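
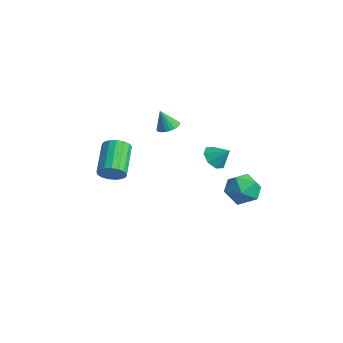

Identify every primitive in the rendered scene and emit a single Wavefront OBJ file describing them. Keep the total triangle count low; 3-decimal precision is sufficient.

v -0.545 3.407 -1.337
v 0.522 3.171 -1.332
v -0.762 2.389 -2.768
v 0.305 2.153 -2.763
v -0.344 1.767 -1.972
v -0.21 2.396 -1.087
v -0.03 3.164 -3.013
v 0.104 3.793 -2.128
v 0.841 3.021 -2.367
v 0.647 2.158 -1.724
v -0.887 3.402 -2.376
v -1.081 2.539 -1.733
v -3.097 0.193 2.033
v -2.548 0.451 2.236
v -3.363 -0.133 3.167
v -2.716 0.656 2.255
v -2.95 0.782 2.236
v -3.21 0.805 2.182
v -3.449 0.722 2.102
v -3.628 0.548 2.01
v -3.716 0.312 1.922
v -3.696 0.056 1.853
v -3.572 -0.177 1.815
v -3.366 -0.345 1.815
v -3.114 -0.421 1.853
v -2.859 -0.391 1.921
v -2.645 -0.26 2.009
v -2.509 -0.05 2.101
v -2.474 0.201 2.181
v -1.746 -4.074 0.673
v -1.424 -4.284 1.328
v -2.711 -3.156 2.323
v -3.034 -2.946 1.667
v -1.238 -3.986 1.231
v -2.526 -2.858 2.226
v -1.169 -3.709 1.006
v -2.457 -2.581 2.001
v -1.232 -3.515 0.705
v -2.52 -2.387 1.7
v -1.413 -3.45 0.396
v -2.7 -2.322 1.391
v -1.67 -3.527 0.151
v -2.958 -2.399 1.145
v -1.945 -3.729 0.025
v -3.232 -2.601 1.02
v -2.174 -4.011 0.048
v -3.462 -2.883 1.042
v -2.305 -4.307 0.213
v -3.593 -3.179 1.208
v -2.308 -4.55 0.484
v -3.596 -3.422 1.479
v -2.183 -4.683 0.798
v -3.47 -3.555 1.793
v -1.957 -4.677 1.084
v -3.245 -3.549 2.079
v -1.683 -4.533 1.275
v -2.971 -3.405 2.27
v -0.811 1.5 0.413
v -0.321 1.696 -0.175
v -0.129 1.94 1.127
v -0.725 2.129 -0.056
v -1.179 2.194 0.337
v -1.418 1.853 0.775
v -1.3 1.304 1.002
v -0.896 0.871 0.883
v -0.442 0.806 0.49
v -0.203 1.147 0.051
f 1 12 6
f 1 6 2
f 1 2 8
f 1 8 11
f 1 11 12
f 2 6 10
f 6 12 5
f 12 11 3
f 11 8 7
f 8 2 9
f 4 10 5
f 4 5 3
f 4 3 7
f 4 7 9
f 4 9 10
f 5 10 6
f 3 5 12
f 7 3 11
f 9 7 8
f 10 9 2
f 14 13 16
f 14 16 15
f 16 13 17
f 16 17 15
f 17 13 18
f 17 18 15
f 18 13 19
f 18 19 15
f 19 13 20
f 19 20 15
f 20 13 21
f 20 21 15
f 21 13 22
f 21 22 15
f 22 13 23
f 22 23 15
f 23 13 24
f 23 24 15
f 24 13 25
f 24 25 15
f 25 13 26
f 25 26 15
f 26 13 27
f 26 27 15
f 27 13 28
f 27 28 15
f 28 13 29
f 28 29 15
f 29 13 14
f 29 14 15
f 31 30 34
f 31 34 32
f 32 34 35
f 32 35 33
f 34 30 36
f 34 36 35
f 35 36 37
f 35 37 33
f 36 30 38
f 36 38 37
f 37 38 39
f 37 39 33
f 38 30 40
f 38 40 39
f 39 40 41
f 39 41 33
f 40 30 42
f 40 42 41
f 41 42 43
f 41 43 33
f 42 30 44
f 42 44 43
f 43 44 45
f 43 45 33
f 44 30 46
f 44 46 45
f 45 46 47
f 45 47 33
f 46 30 48
f 46 48 47
f 47 48 49
f 47 49 33
f 48 30 50
f 48 50 49
f 49 50 51
f 49 51 33
f 50 30 52
f 50 52 51
f 51 52 53
f 51 53 33
f 52 30 54
f 52 54 53
f 53 54 55
f 53 55 33
f 54 30 56
f 54 56 55
f 55 56 57
f 55 57 33
f 56 30 31
f 56 31 57
f 57 31 32
f 57 32 33
f 59 58 61
f 59 61 60
f 61 58 62
f 61 62 60
f 62 58 63
f 62 63 60
f 63 58 64
f 63 64 60
f 64 58 65
f 64 65 60
f 65 58 66
f 65 66 60
f 66 58 67
f 66 67 60
f 67 58 59
f 67 59 60



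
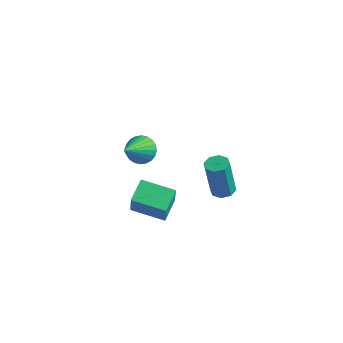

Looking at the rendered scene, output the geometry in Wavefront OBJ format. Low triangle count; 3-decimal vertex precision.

v 0.573 1.538 -3.128
v 1.074 1.747 -3.037
v 0.788 1.67 -1.282
v 0.287 1.462 -1.372
v 0.779 2.045 -3.072
v 0.493 1.968 -1.317
v 0.364 2.047 -3.139
v 0.077 1.97 -1.384
v 0.071 1.751 -3.2
v -0.215 1.674 -1.445
v 0.072 1.33 -3.218
v -0.214 1.253 -1.463
v 0.367 1.032 -3.183
v 0.081 0.955 -1.428
v 0.783 1.03 -3.116
v 0.496 0.953 -1.361
v 1.075 1.326 -3.055
v 0.789 1.249 -1.3
v -0.922 -3.016 -1.162
v -0.688 -3.292 -0.092
v -1.132 -2.002 -0.855
v -0.898 -2.279 0.216
v 0.478 -2.661 -1.376
v 0.712 -2.938 -0.305
v 0.268 -1.648 -1.068
v 0.502 -1.924 0.002
v -0.895 -2.254 2.19
v -0.629 -1.838 2.612
v -0.745 -3.606 3.43
v -0.875 -1.814 2.668
v -1.124 -1.857 2.651
v -1.339 -1.961 2.564
v -1.486 -2.109 2.42
v -1.543 -2.279 2.242
v -1.502 -2.446 2.055
v -1.368 -2.583 1.889
v -1.162 -2.671 1.769
v -0.916 -2.695 1.713
v -0.667 -2.651 1.729
v -0.452 -2.548 1.816
v -0.305 -2.399 1.96
v -0.248 -2.229 2.139
v -0.289 -2.062 2.326
v -0.423 -1.925 2.492
f 2 1 5
f 2 5 3
f 3 5 6
f 3 6 4
f 5 1 7
f 5 7 6
f 6 7 8
f 6 8 4
f 7 1 9
f 7 9 8
f 8 9 10
f 8 10 4
f 9 1 11
f 9 11 10
f 10 11 12
f 10 12 4
f 11 1 13
f 11 13 12
f 12 13 14
f 12 14 4
f 13 1 15
f 13 15 14
f 14 15 16
f 14 16 4
f 15 1 17
f 15 17 16
f 16 17 18
f 16 18 4
f 17 1 2
f 17 2 18
f 18 2 3
f 18 3 4
f 20 22 19
f 23 20 19
f 19 22 21
f 21 23 19
f 20 26 22
f 24 20 23
f 24 26 20
f 22 26 21
f 25 23 21
f 21 26 25
f 25 24 23
f 26 24 25
f 28 27 30
f 28 30 29
f 30 27 31
f 30 31 29
f 31 27 32
f 31 32 29
f 32 27 33
f 32 33 29
f 33 27 34
f 33 34 29
f 34 27 35
f 34 35 29
f 35 27 36
f 35 36 29
f 36 27 37
f 36 37 29
f 37 27 38
f 37 38 29
f 38 27 39
f 38 39 29
f 39 27 40
f 39 40 29
f 40 27 41
f 40 41 29
f 41 27 42
f 41 42 29
f 42 27 43
f 42 43 29
f 43 27 44
f 43 44 29
f 44 27 28
f 44 28 29



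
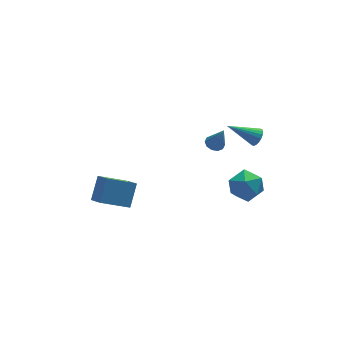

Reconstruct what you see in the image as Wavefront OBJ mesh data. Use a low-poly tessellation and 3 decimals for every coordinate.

v 4.551 0.747 1.38
v 4.867 0.648 1.916
v 2.909 1.333 2.46
v 4.925 0.916 1.858
v 4.909 1.151 1.705
v 4.821 1.305 1.489
v 4.68 1.35 1.25
v 4.514 1.274 1.038
v 4.354 1.095 0.893
v 4.234 0.846 0.845
v 4.176 0.578 0.903
v 4.193 0.343 1.055
v 4.28 0.188 1.272
v 4.421 0.144 1.511
v 4.588 0.22 1.723
v 4.747 0.399 1.868
v -4.833 3.164 -3.755
v -4.604 2.204 -3.165
v -4.094 4.084 -2.545
v -3.865 3.124 -1.955
v -3.035 2.996 -4.725
v -2.806 2.036 -4.135
v -2.296 3.916 -3.515
v -2.067 2.956 -2.925
v 3.294 4.173 -1.92
v 3.893 4.358 -1.99
v 3.646 3.647 -0.3
v 3.69 4.658 -1.849
v 3.336 4.774 -1.734
v 2.966 4.66 -1.691
v 2.722 4.36 -1.736
v 2.696 3.989 -1.851
v 2.899 3.688 -1.992
v 3.253 3.573 -2.106
v 3.623 3.687 -2.15
v 3.867 3.986 -2.105
v 4.11 0.894 -3.663
v 4.779 0.027 -3.175
v 2.841 0.733 -2.205
v 3.51 -0.134 -1.717
v 3.912 0.996 -1.736
v 4.696 1.095 -2.637
v 2.924 -0.335 -2.743
v 3.708 -0.236 -3.644
v 4.046 -0.732 -2.607
v 4.657 0.09 -1.984
v 2.963 0.67 -3.396
v 3.574 1.492 -2.773
f 2 1 4
f 2 4 3
f 4 1 5
f 4 5 3
f 5 1 6
f 5 6 3
f 6 1 7
f 6 7 3
f 7 1 8
f 7 8 3
f 8 1 9
f 8 9 3
f 9 1 10
f 9 10 3
f 10 1 11
f 10 11 3
f 11 1 12
f 11 12 3
f 12 1 13
f 12 13 3
f 13 1 14
f 13 14 3
f 14 1 15
f 14 15 3
f 15 1 16
f 15 16 3
f 16 1 2
f 16 2 3
f 18 20 17
f 21 18 17
f 17 20 19
f 19 21 17
f 18 24 20
f 22 18 21
f 22 24 18
f 20 24 19
f 23 21 19
f 19 24 23
f 23 22 21
f 24 22 23
f 26 25 28
f 26 28 27
f 28 25 29
f 28 29 27
f 29 25 30
f 29 30 27
f 30 25 31
f 30 31 27
f 31 25 32
f 31 32 27
f 32 25 33
f 32 33 27
f 33 25 34
f 33 34 27
f 34 25 35
f 34 35 27
f 35 25 36
f 35 36 27
f 36 25 26
f 36 26 27
f 37 48 42
f 37 42 38
f 37 38 44
f 37 44 47
f 37 47 48
f 38 42 46
f 42 48 41
f 48 47 39
f 47 44 43
f 44 38 45
f 40 46 41
f 40 41 39
f 40 39 43
f 40 43 45
f 40 45 46
f 41 46 42
f 39 41 48
f 43 39 47
f 45 43 44
f 46 45 38



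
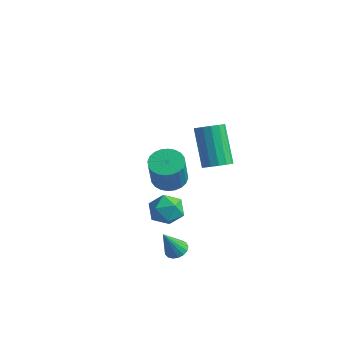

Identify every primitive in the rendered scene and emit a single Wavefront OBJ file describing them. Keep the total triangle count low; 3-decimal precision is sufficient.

v 2.85 -1.632 -1.916
v 3.229 -1.338 -1.714
v 2.67 -2.248 -0.684
v 3.023 -1.204 -1.677
v 2.777 -1.167 -1.695
v 2.548 -1.237 -1.763
v 2.388 -1.397 -1.866
v 2.334 -1.611 -1.981
v 2.398 -1.83 -2.081
v 2.566 -2.003 -2.144
v 2.798 -2.091 -2.154
v 3.043 -2.074 -2.11
v 3.243 -1.956 -2.021
v 3.353 -1.763 -1.909
v 3.348 -1.54 -1.798
v -0.079 0.978 -1.698
v 0.522 1.105 -2.287
v 0.478 -0.245 -1.393
v 1.079 -0.118 -1.982
v 1.072 0.353 -1.272
v 0.728 1.109 -1.461
v 0.272 -0.249 -2.219
v -0.072 0.507 -2.408
v 0.739 0.347 -2.609
v 1.234 0.719 -2.024
v -0.234 0.141 -1.656
v 0.261 0.513 -1.071
v 3.333 0.338 2.39
v 3.858 0.262 2.749
v 2.871 0.906 4.328
v 2.347 0.982 3.97
v 3.877 0.573 2.635
v 2.89 1.216 4.214
v 3.75 0.82 2.454
v 2.763 1.463 4.034
v 3.511 0.938 2.257
v 2.525 1.582 3.836
v 3.225 0.896 2.096
v 2.239 1.539 3.675
v 2.968 0.704 2.013
v 1.981 1.348 3.592
v 2.809 0.414 2.032
v 1.822 1.058 3.611
v 2.79 0.104 2.146
v 1.803 0.747 3.725
v 2.917 -0.143 2.326
v 1.93 0.5 3.906
v 3.155 -0.262 2.524
v 2.169 0.382 4.103
v 3.441 -0.219 2.685
v 2.455 0.424 4.264
v 3.699 -0.028 2.768
v 2.712 0.616 4.347
v -1.496 2.906 -2.181
v -0.834 2.513 -2.463
v -0.522 1.961 -0.961
v -1.184 2.354 -0.679
v -0.709 2.797 -2.384
v -0.397 2.245 -0.883
v -0.704 3.098 -2.275
v -0.392 2.546 -0.773
v -0.82 3.369 -2.151
v -0.508 2.817 -0.649
v -1.039 3.57 -2.032
v -0.727 3.018 -0.53
v -1.327 3.67 -1.935
v -1.015 3.118 -0.433
v -1.641 3.653 -1.876
v -1.329 3.101 -0.374
v -1.933 3.523 -1.863
v -1.621 2.971 -0.362
v -2.158 3.299 -1.899
v -1.846 2.747 -0.397
v -2.283 3.015 -1.977
v -1.971 2.463 -0.476
v -2.288 2.714 -2.087
v -1.976 2.162 -0.585
v -2.172 2.443 -2.211
v -1.86 1.891 -0.709
v -1.953 2.242 -2.33
v -1.641 1.69 -0.828
v -1.665 2.142 -2.427
v -1.353 1.59 -0.925
v -1.351 2.159 -2.486
v -1.039 1.607 -0.984
v -1.059 2.289 -2.498
v -0.747 1.737 -0.997
f 2 1 4
f 2 4 3
f 4 1 5
f 4 5 3
f 5 1 6
f 5 6 3
f 6 1 7
f 6 7 3
f 7 1 8
f 7 8 3
f 8 1 9
f 8 9 3
f 9 1 10
f 9 10 3
f 10 1 11
f 10 11 3
f 11 1 12
f 11 12 3
f 12 1 13
f 12 13 3
f 13 1 14
f 13 14 3
f 14 1 15
f 14 15 3
f 15 1 2
f 15 2 3
f 16 27 21
f 16 21 17
f 16 17 23
f 16 23 26
f 16 26 27
f 17 21 25
f 21 27 20
f 27 26 18
f 26 23 22
f 23 17 24
f 19 25 20
f 19 20 18
f 19 18 22
f 19 22 24
f 19 24 25
f 20 25 21
f 18 20 27
f 22 18 26
f 24 22 23
f 25 24 17
f 29 28 32
f 29 32 30
f 30 32 33
f 30 33 31
f 32 28 34
f 32 34 33
f 33 34 35
f 33 35 31
f 34 28 36
f 34 36 35
f 35 36 37
f 35 37 31
f 36 28 38
f 36 38 37
f 37 38 39
f 37 39 31
f 38 28 40
f 38 40 39
f 39 40 41
f 39 41 31
f 40 28 42
f 40 42 41
f 41 42 43
f 41 43 31
f 42 28 44
f 42 44 43
f 43 44 45
f 43 45 31
f 44 28 46
f 44 46 45
f 45 46 47
f 45 47 31
f 46 28 48
f 46 48 47
f 47 48 49
f 47 49 31
f 48 28 50
f 48 50 49
f 49 50 51
f 49 51 31
f 50 28 52
f 50 52 51
f 51 52 53
f 51 53 31
f 52 28 29
f 52 29 53
f 53 29 30
f 53 30 31
f 55 54 58
f 55 58 56
f 56 58 59
f 56 59 57
f 58 54 60
f 58 60 59
f 59 60 61
f 59 61 57
f 60 54 62
f 60 62 61
f 61 62 63
f 61 63 57
f 62 54 64
f 62 64 63
f 63 64 65
f 63 65 57
f 64 54 66
f 64 66 65
f 65 66 67
f 65 67 57
f 66 54 68
f 66 68 67
f 67 68 69
f 67 69 57
f 68 54 70
f 68 70 69
f 69 70 71
f 69 71 57
f 70 54 72
f 70 72 71
f 71 72 73
f 71 73 57
f 72 54 74
f 72 74 73
f 73 74 75
f 73 75 57
f 74 54 76
f 74 76 75
f 75 76 77
f 75 77 57
f 76 54 78
f 76 78 77
f 77 78 79
f 77 79 57
f 78 54 80
f 78 80 79
f 79 80 81
f 79 81 57
f 80 54 82
f 80 82 81
f 81 82 83
f 81 83 57
f 82 54 84
f 82 84 83
f 83 84 85
f 83 85 57
f 84 54 86
f 84 86 85
f 85 86 87
f 85 87 57
f 86 54 55
f 86 55 87
f 87 55 56
f 87 56 57



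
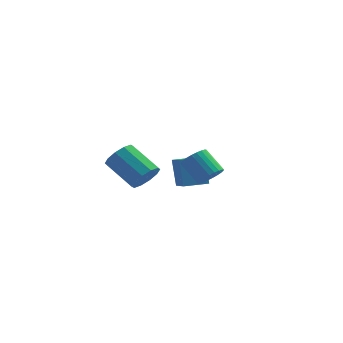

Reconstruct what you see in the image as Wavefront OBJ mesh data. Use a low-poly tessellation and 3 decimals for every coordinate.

v 0.524 -0.76 -1.637
v 0.884 -1.14 -0.967
v -0.585 -0.599 0.127
v -0.944 -0.22 -0.543
v 1.055 -0.643 -0.984
v -0.414 -0.103 0.111
v 1.023 -0.191 -1.25
v -0.446 0.349 -0.155
v 0.8 0.043 -1.664
v -0.669 0.584 -0.569
v 0.473 -0.029 -2.068
v -0.996 0.511 -0.973
v 0.165 -0.381 -2.307
v -1.304 0.16 -1.213
v -0.006 -0.877 -2.291
v -1.475 -0.337 -1.196
v 0.026 -1.329 -2.025
v -1.443 -0.789 -0.93
v 0.249 -1.564 -1.611
v -1.22 -1.023 -0.516
v 0.576 -1.491 -1.207
v -0.893 -0.951 -0.112
v 4.178 -2.807 -0.287
v 4.686 -2.522 0.083
v 3.769 -2.127 1.037
v 3.262 -2.413 0.667
v 4.612 -2.315 -0.073
v 3.696 -1.921 0.881
v 4.473 -2.184 -0.262
v 3.556 -1.789 0.692
v 4.288 -2.147 -0.454
v 3.372 -1.753 0.499
v 4.087 -2.211 -0.621
v 3.17 -1.816 0.332
v 3.9 -2.365 -0.737
v 2.983 -1.971 0.216
v 3.755 -2.587 -0.785
v 2.838 -2.193 0.168
v 3.674 -2.843 -0.757
v 2.758 -2.448 0.197
v 3.671 -3.093 -0.657
v 2.754 -2.698 0.297
v 3.744 -3.299 -0.501
v 2.828 -2.905 0.453
v 3.884 -3.431 -0.312
v 2.967 -3.036 0.642
v 4.068 -3.467 -0.119
v 3.152 -3.073 0.834
v 4.27 -3.404 0.048
v 3.353 -3.009 1.001
v 4.457 -3.249 0.164
v 3.54 -2.855 1.117
v 4.602 -3.027 0.212
v 3.685 -2.633 1.165
v 4.682 -2.772 0.183
v 3.766 -2.377 1.137
v 1.537 1.809 -3.088
v 1.184 2.265 -1.596
v 0.765 3.154 -3.682
v 0.412 3.61 -2.189
v 2.608 2.45 -3.031
v 2.255 2.906 -1.538
v 1.836 3.795 -3.624
v 1.483 4.251 -2.132
f 2 1 5
f 2 5 3
f 3 5 6
f 3 6 4
f 5 1 7
f 5 7 6
f 6 7 8
f 6 8 4
f 7 1 9
f 7 9 8
f 8 9 10
f 8 10 4
f 9 1 11
f 9 11 10
f 10 11 12
f 10 12 4
f 11 1 13
f 11 13 12
f 12 13 14
f 12 14 4
f 13 1 15
f 13 15 14
f 14 15 16
f 14 16 4
f 15 1 17
f 15 17 16
f 16 17 18
f 16 18 4
f 17 1 19
f 17 19 18
f 18 19 20
f 18 20 4
f 19 1 21
f 19 21 20
f 20 21 22
f 20 22 4
f 21 1 2
f 21 2 22
f 22 2 3
f 22 3 4
f 24 23 27
f 24 27 25
f 25 27 28
f 25 28 26
f 27 23 29
f 27 29 28
f 28 29 30
f 28 30 26
f 29 23 31
f 29 31 30
f 30 31 32
f 30 32 26
f 31 23 33
f 31 33 32
f 32 33 34
f 32 34 26
f 33 23 35
f 33 35 34
f 34 35 36
f 34 36 26
f 35 23 37
f 35 37 36
f 36 37 38
f 36 38 26
f 37 23 39
f 37 39 38
f 38 39 40
f 38 40 26
f 39 23 41
f 39 41 40
f 40 41 42
f 40 42 26
f 41 23 43
f 41 43 42
f 42 43 44
f 42 44 26
f 43 23 45
f 43 45 44
f 44 45 46
f 44 46 26
f 45 23 47
f 45 47 46
f 46 47 48
f 46 48 26
f 47 23 49
f 47 49 48
f 48 49 50
f 48 50 26
f 49 23 51
f 49 51 50
f 50 51 52
f 50 52 26
f 51 23 53
f 51 53 52
f 52 53 54
f 52 54 26
f 53 23 55
f 53 55 54
f 54 55 56
f 54 56 26
f 55 23 24
f 55 24 56
f 56 24 25
f 56 25 26
f 58 60 57
f 61 58 57
f 57 60 59
f 59 61 57
f 58 64 60
f 62 58 61
f 62 64 58
f 60 64 59
f 63 61 59
f 59 64 63
f 63 62 61
f 64 62 63



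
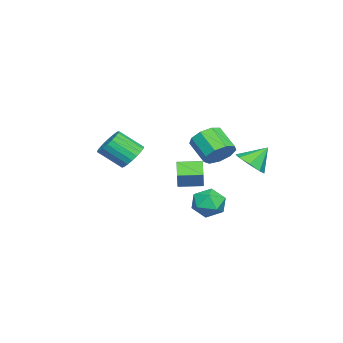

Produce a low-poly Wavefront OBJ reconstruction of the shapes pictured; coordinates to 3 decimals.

v 0.374 2.121 -2.011
v 0.985 2.421 -2.488
v 1.215 1.199 -1.512
v 1.826 1.499 -1.989
v 1.535 1.95 -1.355
v 1.015 2.52 -1.663
v 1.185 1.1 -2.337
v 0.665 1.67 -2.645
v 1.486 1.79 -2.689
v 1.702 2.315 -2.082
v 0.498 1.305 -1.918
v 0.714 1.83 -1.311
v -1.056 -2.159 -0.536
v -0.654 -2.521 -1.054
v -0.461 -3.583 -0.163
v -0.864 -3.221 0.356
v -0.435 -2.356 -0.905
v -0.242 -3.419 -0.014
v -0.323 -2.157 -0.693
v -0.13 -3.22 0.198
v -0.338 -1.959 -0.453
v -0.145 -3.021 0.438
v -0.478 -1.795 -0.227
v -0.285 -2.857 0.664
v -0.717 -1.694 -0.055
v -0.524 -2.756 0.836
v -1.016 -1.673 0.035
v -0.823 -2.736 0.926
v -1.321 -1.737 0.025
v -1.128 -2.799 0.916
v -1.58 -1.873 -0.081
v -1.387 -2.935 0.81
v -1.749 -2.059 -0.266
v -1.556 -3.121 0.625
v -1.798 -2.262 -0.498
v -1.605 -3.324 0.393
v -1.719 -2.447 -0.736
v -1.526 -3.51 0.155
v -1.526 -2.582 -0.939
v -1.333 -3.645 -0.048
v -1.251 -2.645 -1.073
v -1.058 -3.707 -0.182
v -0.942 -2.623 -1.114
v -0.749 -3.685 -0.223
v -2.822 -0.675 -1.989
v -2.27 -0.543 -1.094
v -3.144 0.418 -1.952
v -2.591 0.551 -1.057
v -2.049 -0.431 -2.503
v -1.496 -0.298 -1.608
v -2.37 0.663 -2.466
v -1.818 0.795 -1.571
v -2.12 2.786 -0.816
v -1.366 2.934 -0.559
v -2.56 3.474 0.076
v -1.561 3.349 -0.976
v -2.083 3.435 -1.299
v -2.627 3.14 -1.339
v -2.874 2.637 -1.073
v -2.679 2.222 -0.656
v -2.157 2.136 -0.333
v -1.614 2.431 -0.293
v -1.867 1.525 -0.301
v -1.203 1.069 -0.219
v -1.868 0.239 0.563
v -2.533 0.695 0.481
v -1.218 1.455 0.178
v -1.883 0.626 0.96
v -1.537 1.874 0.351
v -2.202 1.044 1.133
v -2.01 2.129 0.219
v -2.676 1.3 1.001
v -2.417 2.102 -0.156
v -3.082 1.272 0.626
v -2.567 1.804 -0.599
v -3.232 0.975 0.183
v -2.389 1.376 -0.903
v -3.054 0.546 -0.121
v -1.967 1.018 -0.924
v -2.632 0.188 -0.142
v -1.499 0.896 -0.655
v -2.164 0.066 0.127
f 1 12 6
f 1 6 2
f 1 2 8
f 1 8 11
f 1 11 12
f 2 6 10
f 6 12 5
f 12 11 3
f 11 8 7
f 8 2 9
f 4 10 5
f 4 5 3
f 4 3 7
f 4 7 9
f 4 9 10
f 5 10 6
f 3 5 12
f 7 3 11
f 9 7 8
f 10 9 2
f 14 13 17
f 14 17 15
f 15 17 18
f 15 18 16
f 17 13 19
f 17 19 18
f 18 19 20
f 18 20 16
f 19 13 21
f 19 21 20
f 20 21 22
f 20 22 16
f 21 13 23
f 21 23 22
f 22 23 24
f 22 24 16
f 23 13 25
f 23 25 24
f 24 25 26
f 24 26 16
f 25 13 27
f 25 27 26
f 26 27 28
f 26 28 16
f 27 13 29
f 27 29 28
f 28 29 30
f 28 30 16
f 29 13 31
f 29 31 30
f 30 31 32
f 30 32 16
f 31 13 33
f 31 33 32
f 32 33 34
f 32 34 16
f 33 13 35
f 33 35 34
f 34 35 36
f 34 36 16
f 35 13 37
f 35 37 36
f 36 37 38
f 36 38 16
f 37 13 39
f 37 39 38
f 38 39 40
f 38 40 16
f 39 13 41
f 39 41 40
f 40 41 42
f 40 42 16
f 41 13 43
f 41 43 42
f 42 43 44
f 42 44 16
f 43 13 14
f 43 14 44
f 44 14 15
f 44 15 16
f 46 48 45
f 49 46 45
f 45 48 47
f 47 49 45
f 46 52 48
f 50 46 49
f 50 52 46
f 48 52 47
f 51 49 47
f 47 52 51
f 51 50 49
f 52 50 51
f 54 53 56
f 54 56 55
f 56 53 57
f 56 57 55
f 57 53 58
f 57 58 55
f 58 53 59
f 58 59 55
f 59 53 60
f 59 60 55
f 60 53 61
f 60 61 55
f 61 53 62
f 61 62 55
f 62 53 54
f 62 54 55
f 64 63 67
f 64 67 65
f 65 67 68
f 65 68 66
f 67 63 69
f 67 69 68
f 68 69 70
f 68 70 66
f 69 63 71
f 69 71 70
f 70 71 72
f 70 72 66
f 71 63 73
f 71 73 72
f 72 73 74
f 72 74 66
f 73 63 75
f 73 75 74
f 74 75 76
f 74 76 66
f 75 63 77
f 75 77 76
f 76 77 78
f 76 78 66
f 77 63 79
f 77 79 78
f 78 79 80
f 78 80 66
f 79 63 81
f 79 81 80
f 80 81 82
f 80 82 66
f 81 63 64
f 81 64 82
f 82 64 65
f 82 65 66



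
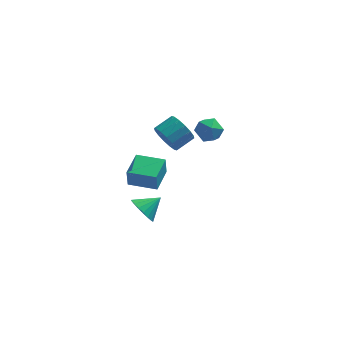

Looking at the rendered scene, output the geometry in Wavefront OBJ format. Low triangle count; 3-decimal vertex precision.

v -3.898 -0.646 0.499
v -3.951 -0.771 1.671
v -3.397 0.936 0.69
v -3.45 0.81 1.862
v -2.25 -1.17 0.518
v -2.303 -1.296 1.69
v -1.749 0.411 0.709
v -1.802 0.286 1.881
v 0.406 4.463 1.95
v 1.289 4.3 1.652
v 0.071 2.98 1.768
v 0.954 2.817 1.47
v 0.794 3.044 2.375
v 1.001 3.96 2.487
v 0.359 3.32 0.933
v 0.566 4.236 1.045
v 1.26 3.594 1.024
v 1.529 3.423 1.915
v -0.169 3.857 1.505
v 0.1 3.686 2.396
v -3.041 -3.961 1.149
v -2.544 -4.719 0.997
v -2.039 -3.439 1.831
v -2.449 -4.483 0.677
v -2.472 -4.143 0.45
v -2.608 -3.767 0.362
v -2.829 -3.429 0.429
v -3.093 -3.197 0.64
v -3.346 -3.116 0.951
v -3.539 -3.202 1.301
v -3.634 -3.439 1.622
v -3.611 -3.779 1.849
v -3.475 -4.155 1.937
v -3.254 -4.493 1.869
v -2.99 -4.725 1.659
v -2.737 -4.806 1.348
v -1.823 2.992 1.41
v -1.313 2.894 0.555
v -0.307 3.591 1.076
v -0.817 3.688 1.93
v -1.586 3.331 0.499
v -0.58 4.027 1.02
v -1.923 3.676 0.687
v -0.916 4.372 1.208
v -2.232 3.838 1.069
v -1.226 4.535 1.59
v -2.433 3.774 1.542
v -1.426 4.47 2.063
v -2.469 3.5 1.979
v -1.463 4.196 2.5
v -2.333 3.089 2.264
v -1.327 3.786 2.785
v -2.06 2.653 2.32
v -1.054 3.349 2.841
v -1.724 2.308 2.132
v -0.717 3.004 2.653
v -1.414 2.145 1.75
v -0.408 2.842 2.271
v -1.214 2.21 1.277
v -0.207 2.906 1.798
v -1.177 2.484 0.84
v -0.171 3.18 1.361
f 2 4 1
f 5 2 1
f 1 4 3
f 3 5 1
f 2 8 4
f 6 2 5
f 6 8 2
f 4 8 3
f 7 5 3
f 3 8 7
f 7 6 5
f 8 6 7
f 9 20 14
f 9 14 10
f 9 10 16
f 9 16 19
f 9 19 20
f 10 14 18
f 14 20 13
f 20 19 11
f 19 16 15
f 16 10 17
f 12 18 13
f 12 13 11
f 12 11 15
f 12 15 17
f 12 17 18
f 13 18 14
f 11 13 20
f 15 11 19
f 17 15 16
f 18 17 10
f 22 21 24
f 22 24 23
f 24 21 25
f 24 25 23
f 25 21 26
f 25 26 23
f 26 21 27
f 26 27 23
f 27 21 28
f 27 28 23
f 28 21 29
f 28 29 23
f 29 21 30
f 29 30 23
f 30 21 31
f 30 31 23
f 31 21 32
f 31 32 23
f 32 21 33
f 32 33 23
f 33 21 34
f 33 34 23
f 34 21 35
f 34 35 23
f 35 21 36
f 35 36 23
f 36 21 22
f 36 22 23
f 38 37 41
f 38 41 39
f 39 41 42
f 39 42 40
f 41 37 43
f 41 43 42
f 42 43 44
f 42 44 40
f 43 37 45
f 43 45 44
f 44 45 46
f 44 46 40
f 45 37 47
f 45 47 46
f 46 47 48
f 46 48 40
f 47 37 49
f 47 49 48
f 48 49 50
f 48 50 40
f 49 37 51
f 49 51 50
f 50 51 52
f 50 52 40
f 51 37 53
f 51 53 52
f 52 53 54
f 52 54 40
f 53 37 55
f 53 55 54
f 54 55 56
f 54 56 40
f 55 37 57
f 55 57 56
f 56 57 58
f 56 58 40
f 57 37 59
f 57 59 58
f 58 59 60
f 58 60 40
f 59 37 61
f 59 61 60
f 60 61 62
f 60 62 40
f 61 37 38
f 61 38 62
f 62 38 39
f 62 39 40



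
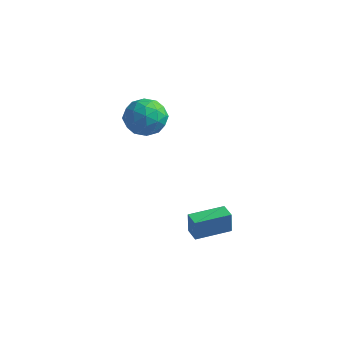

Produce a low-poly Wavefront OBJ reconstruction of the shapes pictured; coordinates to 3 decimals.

v -1.267 -2.997 3.366
v -0.44 -3.074 4.26
v -0.62 -4.706 2.62
v 0.207 -4.783 3.514
v -0.979 -4.908 3.768
v -1.379 -3.852 4.229
v 0.319 -3.928 2.651
v -0.081 -2.872 3.112
v 0.54 -3.65 3.818
v -0.262 -4.255 4.508
v -0.798 -3.525 2.372
v -1.6 -4.13 3.062
v -0.91 -2.886 3.879
v -0.15 -4.894 3.001
v -0.847 -4.968 3.151
v -0.361 -5.013 3.676
v -1.462 -3.343 3.861
v -0.976 -3.388 4.386
v -1.293 -4.466 4.097
v -0.084 -4.392 2.494
v 0.402 -4.437 3.019
v -0.699 -2.767 3.204
v -0.213 -2.812 3.729
v 0.233 -3.314 2.783
v 0.152 -3.269 4.144
v 0.532 -4.273 3.705
v 0.598 -3.771 3.198
v 0.363 -3.15 3.469
v -0.32 -3.625 4.55
v 0.06 -4.629 4.111
v -0.637 -4.703 4.261
v -0.872 -4.082 4.532
v 0.256 -3.963 4.29
v -1.12 -3.151 2.769
v -0.74 -4.155 2.33
v -0.188 -3.698 2.348
v -0.423 -3.077 2.619
v -1.592 -3.507 3.175
v -1.212 -4.511 2.736
v -1.423 -4.63 3.411
v -1.658 -4.009 3.682
v -1.316 -3.817 2.59
v 3.08 -4.63 -3.836
v 3.116 -4.729 -2.541
v 2.315 -4.159 -3.779
v 2.352 -4.258 -2.483
v 4.128 -2.942 -3.737
v 4.165 -3.041 -2.441
v 3.364 -2.471 -3.679
v 3.4 -2.57 -2.384
f 1 38 17
f 38 12 41
f 17 41 6
f 38 41 17
f 1 17 13
f 17 6 18
f 13 18 2
f 17 18 13
f 1 13 22
f 13 2 23
f 22 23 8
f 13 23 22
f 1 22 34
f 22 8 37
f 34 37 11
f 22 37 34
f 1 34 38
f 34 11 42
f 38 42 12
f 34 42 38
f 2 18 29
f 18 6 32
f 29 32 10
f 18 32 29
f 6 41 19
f 41 12 40
f 19 40 5
f 41 40 19
f 12 42 39
f 42 11 35
f 39 35 3
f 42 35 39
f 11 37 36
f 37 8 24
f 36 24 7
f 37 24 36
f 8 23 28
f 23 2 25
f 28 25 9
f 23 25 28
f 4 30 16
f 30 10 31
f 16 31 5
f 30 31 16
f 4 16 14
f 16 5 15
f 14 15 3
f 16 15 14
f 4 14 21
f 14 3 20
f 21 20 7
f 14 20 21
f 4 21 26
f 21 7 27
f 26 27 9
f 21 27 26
f 4 26 30
f 26 9 33
f 30 33 10
f 26 33 30
f 5 31 19
f 31 10 32
f 19 32 6
f 31 32 19
f 3 15 39
f 15 5 40
f 39 40 12
f 15 40 39
f 7 20 36
f 20 3 35
f 36 35 11
f 20 35 36
f 9 27 28
f 27 7 24
f 28 24 8
f 27 24 28
f 10 33 29
f 33 9 25
f 29 25 2
f 33 25 29
f 44 46 43
f 47 44 43
f 43 46 45
f 45 47 43
f 44 50 46
f 48 44 47
f 48 50 44
f 46 50 45
f 49 47 45
f 45 50 49
f 49 48 47
f 50 48 49



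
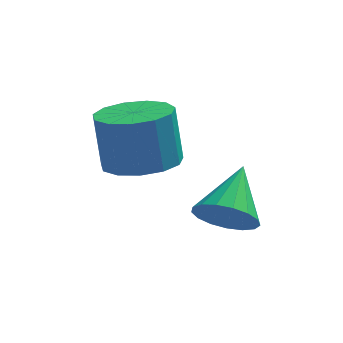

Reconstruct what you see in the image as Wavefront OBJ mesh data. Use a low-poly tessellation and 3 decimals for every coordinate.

v 2.152 1.596 -2.904
v 2.651 1.142 -2.438
v 2.568 2.924 -2.056
v 2.88 1.259 -2.734
v 2.943 1.454 -3.069
v 2.824 1.681 -3.366
v 2.551 1.888 -3.558
v 2.187 2.029 -3.6
v 1.815 2.07 -3.482
v 1.52 2.003 -3.232
v 1.37 1.842 -2.907
v 1.399 1.625 -2.581
v 1.601 1.401 -2.329
v 1.929 1.222 -2.209
v 2.308 1.129 -2.248
v 0.216 2.645 -1.771
v 1.169 2.803 -1.684
v 0.977 3.132 -0.182
v 0.024 2.975 -0.269
v 0.945 3.283 -1.818
v 0.753 3.613 -0.316
v 0.49 3.561 -1.937
v 0.298 3.89 -0.435
v -0.053 3.548 -2.003
v -0.245 3.877 -0.501
v -0.51 3.248 -1.996
v -0.702 3.578 -0.494
v -0.736 2.757 -1.917
v -0.928 3.087 -0.415
v -0.661 2.231 -1.792
v -0.853 2.56 -0.29
v -0.307 1.836 -1.66
v -0.499 2.165 -0.158
v 0.213 1.698 -1.564
v 0.021 2.027 -0.061
v 0.734 1.861 -1.533
v 0.542 2.19 -0.031
v 1.09 2.273 -1.578
v 0.898 2.602 -0.075
f 2 1 4
f 2 4 3
f 4 1 5
f 4 5 3
f 5 1 6
f 5 6 3
f 6 1 7
f 6 7 3
f 7 1 8
f 7 8 3
f 8 1 9
f 8 9 3
f 9 1 10
f 9 10 3
f 10 1 11
f 10 11 3
f 11 1 12
f 11 12 3
f 12 1 13
f 12 13 3
f 13 1 14
f 13 14 3
f 14 1 15
f 14 15 3
f 15 1 2
f 15 2 3
f 17 16 20
f 17 20 18
f 18 20 21
f 18 21 19
f 20 16 22
f 20 22 21
f 21 22 23
f 21 23 19
f 22 16 24
f 22 24 23
f 23 24 25
f 23 25 19
f 24 16 26
f 24 26 25
f 25 26 27
f 25 27 19
f 26 16 28
f 26 28 27
f 27 28 29
f 27 29 19
f 28 16 30
f 28 30 29
f 29 30 31
f 29 31 19
f 30 16 32
f 30 32 31
f 31 32 33
f 31 33 19
f 32 16 34
f 32 34 33
f 33 34 35
f 33 35 19
f 34 16 36
f 34 36 35
f 35 36 37
f 35 37 19
f 36 16 38
f 36 38 37
f 37 38 39
f 37 39 19
f 38 16 17
f 38 17 39
f 39 17 18
f 39 18 19



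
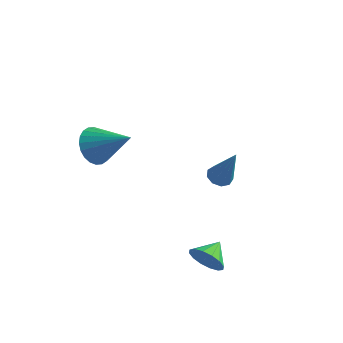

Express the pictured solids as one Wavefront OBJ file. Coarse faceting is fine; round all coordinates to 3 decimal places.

v 2.759 -2.872 -3.152
v 3.086 -3.149 -2.489
v 2.961 -1.908 -2.848
v 3.393 -3.129 -2.757
v 3.531 -3.04 -3.132
v 3.461 -2.905 -3.512
v 3.204 -2.762 -3.795
v 2.827 -2.648 -3.907
v 2.432 -2.594 -3.815
v 2.125 -2.614 -3.547
v 1.987 -2.703 -3.172
v 2.057 -2.838 -2.792
v 2.314 -2.981 -2.509
v 2.691 -3.095 -2.397
v 1.399 2.429 -3.145
v 1.695 2.923 -3.216
v 2.141 2.251 -1.295
v 1.337 3 -3.065
v 1.007 2.81 -2.951
v 0.862 2.442 -2.928
v 0.967 2.067 -3.006
v 1.275 1.862 -3.149
v 1.641 1.922 -3.29
v 1.894 2.219 -3.363
v 1.915 2.614 -3.334
v -2.147 -2.031 1.61
v -1.651 -1.755 0.937
v -0.613 -2.109 2.71
v -1.74 -1.457 1.082
v -1.89 -1.246 1.307
v -2.08 -1.154 1.578
v -2.28 -1.196 1.854
v -2.46 -1.365 2.093
v -2.592 -1.635 2.258
v -2.656 -1.966 2.325
v -2.644 -2.306 2.283
v -2.555 -2.605 2.138
v -2.404 -2.816 1.913
v -2.215 -2.908 1.642
v -2.015 -2.866 1.366
v -1.835 -2.697 1.127
v -1.703 -2.427 0.962
v -1.638 -2.096 0.895
f 2 1 4
f 2 4 3
f 4 1 5
f 4 5 3
f 5 1 6
f 5 6 3
f 6 1 7
f 6 7 3
f 7 1 8
f 7 8 3
f 8 1 9
f 8 9 3
f 9 1 10
f 9 10 3
f 10 1 11
f 10 11 3
f 11 1 12
f 11 12 3
f 12 1 13
f 12 13 3
f 13 1 14
f 13 14 3
f 14 1 2
f 14 2 3
f 16 15 18
f 16 18 17
f 18 15 19
f 18 19 17
f 19 15 20
f 19 20 17
f 20 15 21
f 20 21 17
f 21 15 22
f 21 22 17
f 22 15 23
f 22 23 17
f 23 15 24
f 23 24 17
f 24 15 25
f 24 25 17
f 25 15 16
f 25 16 17
f 27 26 29
f 27 29 28
f 29 26 30
f 29 30 28
f 30 26 31
f 30 31 28
f 31 26 32
f 31 32 28
f 32 26 33
f 32 33 28
f 33 26 34
f 33 34 28
f 34 26 35
f 34 35 28
f 35 26 36
f 35 36 28
f 36 26 37
f 36 37 28
f 37 26 38
f 37 38 28
f 38 26 39
f 38 39 28
f 39 26 40
f 39 40 28
f 40 26 41
f 40 41 28
f 41 26 42
f 41 42 28
f 42 26 43
f 42 43 28
f 43 26 27
f 43 27 28



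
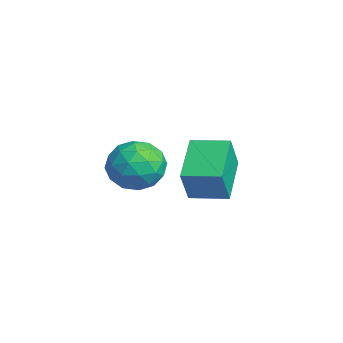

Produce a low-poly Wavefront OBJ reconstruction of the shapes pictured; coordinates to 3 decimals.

v 0.86 -1.159 2.228
v 1.672 -1.622 2.816
v -0.232 -2.498 2.684
v 0.58 -2.961 3.272
v 0.122 -2.015 3.612
v 0.797 -1.188 3.33
v 0.643 -2.932 2.17
v 1.318 -2.105 1.888
v 1.538 -2.718 2.78
v 1.216 -2.151 3.671
v 0.224 -1.969 1.829
v -0.098 -1.402 2.72
v 1.362 -1.273 2.482
v 0.078 -2.847 3.018
v -0.191 -2.291 3.218
v 0.286 -2.563 3.563
v 0.848 -1.018 2.785
v 1.325 -1.29 3.13
v 0.414 -1.521 3.598
v 0.115 -2.83 2.37
v 0.592 -3.102 2.715
v 1.154 -1.557 1.937
v 1.631 -1.829 2.282
v 1.026 -2.599 1.902
v 1.761 -2.189 2.806
v 1.119 -2.976 3.074
v 1.156 -2.959 2.426
v 1.552 -2.473 2.261
v 1.571 -1.856 3.33
v 0.929 -2.643 3.598
v 0.66 -2.087 3.798
v 1.057 -1.601 3.632
v 1.492 -2.5 3.309
v 0.511 -1.477 1.902
v -0.131 -2.264 2.17
v 0.383 -2.519 1.868
v 0.78 -2.033 1.702
v 0.321 -1.144 2.426
v -0.321 -1.931 2.694
v -0.112 -1.647 3.239
v 0.284 -1.161 3.074
v -0.052 -1.62 2.191
v -3.944 1.398 0.163
v -3.409 0.945 1.612
v -3.226 2.718 0.31
v -2.691 2.265 1.76
v -2.249 0.575 -0.72
v -1.714 0.122 0.73
v -1.531 1.895 -0.572
v -0.996 1.442 0.877
f 1 38 17
f 38 12 41
f 17 41 6
f 38 41 17
f 1 17 13
f 17 6 18
f 13 18 2
f 17 18 13
f 1 13 22
f 13 2 23
f 22 23 8
f 13 23 22
f 1 22 34
f 22 8 37
f 34 37 11
f 22 37 34
f 1 34 38
f 34 11 42
f 38 42 12
f 34 42 38
f 2 18 29
f 18 6 32
f 29 32 10
f 18 32 29
f 6 41 19
f 41 12 40
f 19 40 5
f 41 40 19
f 12 42 39
f 42 11 35
f 39 35 3
f 42 35 39
f 11 37 36
f 37 8 24
f 36 24 7
f 37 24 36
f 8 23 28
f 23 2 25
f 28 25 9
f 23 25 28
f 4 30 16
f 30 10 31
f 16 31 5
f 30 31 16
f 4 16 14
f 16 5 15
f 14 15 3
f 16 15 14
f 4 14 21
f 14 3 20
f 21 20 7
f 14 20 21
f 4 21 26
f 21 7 27
f 26 27 9
f 21 27 26
f 4 26 30
f 26 9 33
f 30 33 10
f 26 33 30
f 5 31 19
f 31 10 32
f 19 32 6
f 31 32 19
f 3 15 39
f 15 5 40
f 39 40 12
f 15 40 39
f 7 20 36
f 20 3 35
f 36 35 11
f 20 35 36
f 9 27 28
f 27 7 24
f 28 24 8
f 27 24 28
f 10 33 29
f 33 9 25
f 29 25 2
f 33 25 29
f 44 46 43
f 47 44 43
f 43 46 45
f 45 47 43
f 44 50 46
f 48 44 47
f 48 50 44
f 46 50 45
f 49 47 45
f 45 50 49
f 49 48 47
f 50 48 49



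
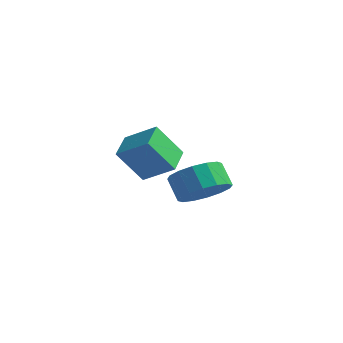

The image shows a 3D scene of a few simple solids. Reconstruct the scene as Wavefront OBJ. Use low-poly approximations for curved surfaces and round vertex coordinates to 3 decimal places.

v -1.125 -0.023 0.305
v -0.301 0.204 0.897
v -0.971 0.469 1.728
v -1.795 0.243 1.135
v -0.425 0.665 0.649
v -1.095 0.931 1.48
v -0.737 0.942 0.309
v -1.407 1.208 1.14
v -1.153 0.961 -0.032
v -1.823 1.226 0.799
v -1.561 0.716 -0.283
v -2.231 0.981 0.548
v -1.853 0.273 -0.377
v -2.523 0.538 0.454
v -1.949 -0.249 -0.288
v -2.619 0.016 0.543
v -1.825 -0.711 -0.04
v -2.495 -0.445 0.791
v -1.513 -0.988 0.3
v -2.183 -0.722 1.131
v -1.097 -1.006 0.641
v -1.767 -0.741 1.472
v -0.689 -0.761 0.892
v -1.359 -0.496 1.723
v -0.397 -0.318 0.986
v -1.067 -0.053 1.817
v -1.503 -4.577 3.572
v -0.35 -4.322 4.266
v -1.941 -3.537 3.918
v -0.788 -3.282 4.613
v -0.892 -3.898 2.307
v 0.261 -3.643 3.002
v -1.33 -2.858 2.654
v -0.177 -2.603 3.348
f 2 1 5
f 2 5 3
f 3 5 6
f 3 6 4
f 5 1 7
f 5 7 6
f 6 7 8
f 6 8 4
f 7 1 9
f 7 9 8
f 8 9 10
f 8 10 4
f 9 1 11
f 9 11 10
f 10 11 12
f 10 12 4
f 11 1 13
f 11 13 12
f 12 13 14
f 12 14 4
f 13 1 15
f 13 15 14
f 14 15 16
f 14 16 4
f 15 1 17
f 15 17 16
f 16 17 18
f 16 18 4
f 17 1 19
f 17 19 18
f 18 19 20
f 18 20 4
f 19 1 21
f 19 21 20
f 20 21 22
f 20 22 4
f 21 1 23
f 21 23 22
f 22 23 24
f 22 24 4
f 23 1 25
f 23 25 24
f 24 25 26
f 24 26 4
f 25 1 2
f 25 2 26
f 26 2 3
f 26 3 4
f 28 30 27
f 31 28 27
f 27 30 29
f 29 31 27
f 28 34 30
f 32 28 31
f 32 34 28
f 30 34 29
f 33 31 29
f 29 34 33
f 33 32 31
f 34 32 33



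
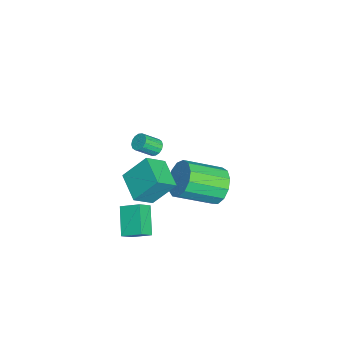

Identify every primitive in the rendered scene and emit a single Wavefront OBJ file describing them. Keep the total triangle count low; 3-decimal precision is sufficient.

v 1.245 -3.045 -0.966
v 1.847 -3.835 -0.207
v 1.069 -1.966 0.296
v 1.671 -2.756 1.055
v 2.629 -2.364 -1.355
v 3.231 -3.154 -0.596
v 2.453 -1.285 -0.093
v 3.055 -2.075 0.666
v -1.181 0.327 -3.664
v -0.589 0.064 -4.49
v 0.013 -1.749 -3.483
v -0.579 -1.487 -2.656
v -0.241 0.38 -4.129
v 0.36 -1.434 -3.122
v -0.192 0.678 -3.621
v 0.409 -1.135 -2.614
v -0.457 0.865 -3.126
v 0.144 -0.948 -2.119
v -0.952 0.881 -2.802
v -0.35 -0.932 -1.795
v -1.519 0.721 -2.751
v -0.917 -1.092 -1.744
v -1.979 0.436 -2.99
v -1.377 -1.378 -1.983
v -2.186 0.116 -3.443
v -1.584 -1.698 -2.436
v -2.073 -0.137 -3.966
v -1.471 -1.951 -2.959
v -1.677 -0.243 -4.393
v -1.076 -2.056 -3.386
v -1.124 -0.168 -4.588
v -0.522 -1.981 -3.581
v 0.715 -3.634 -3.845
v 0.95 -2.677 -3.335
v 1.985 -3.422 -4.829
v 2.22 -2.465 -4.318
v 1.24 -4.075 -3.262
v 1.475 -3.118 -2.751
v 2.51 -3.863 -4.245
v 2.745 -2.906 -3.735
v -4.176 -3.032 -3.904
v -3.873 -2.676 -3.699
v -3.481 -3.453 -2.931
v -3.784 -3.808 -3.136
v -4.1 -2.658 -3.565
v -3.708 -3.435 -2.797
v -4.347 -2.74 -3.522
v -3.955 -3.517 -2.754
v -4.548 -2.9 -3.581
v -4.157 -3.677 -2.814
v -4.65 -3.096 -3.727
v -4.258 -3.872 -2.959
v -4.624 -3.274 -3.92
v -4.233 -4.051 -3.153
v -4.479 -3.387 -4.109
v -4.087 -4.164 -3.341
v -4.252 -3.405 -4.243
v -3.86 -4.182 -3.475
v -4.005 -3.323 -4.286
v -3.613 -4.1 -3.518
v -3.803 -3.163 -4.226
v -3.412 -3.94 -3.459
v -3.702 -2.968 -4.081
v -3.31 -3.744 -3.313
v -3.727 -2.789 -3.887
v -3.336 -3.566 -3.12
f 2 4 1
f 5 2 1
f 1 4 3
f 3 5 1
f 2 8 4
f 6 2 5
f 6 8 2
f 4 8 3
f 7 5 3
f 3 8 7
f 7 6 5
f 8 6 7
f 10 9 13
f 10 13 11
f 11 13 14
f 11 14 12
f 13 9 15
f 13 15 14
f 14 15 16
f 14 16 12
f 15 9 17
f 15 17 16
f 16 17 18
f 16 18 12
f 17 9 19
f 17 19 18
f 18 19 20
f 18 20 12
f 19 9 21
f 19 21 20
f 20 21 22
f 20 22 12
f 21 9 23
f 21 23 22
f 22 23 24
f 22 24 12
f 23 9 25
f 23 25 24
f 24 25 26
f 24 26 12
f 25 9 27
f 25 27 26
f 26 27 28
f 26 28 12
f 27 9 29
f 27 29 28
f 28 29 30
f 28 30 12
f 29 9 31
f 29 31 30
f 30 31 32
f 30 32 12
f 31 9 10
f 31 10 32
f 32 10 11
f 32 11 12
f 34 36 33
f 37 34 33
f 33 36 35
f 35 37 33
f 34 40 36
f 38 34 37
f 38 40 34
f 36 40 35
f 39 37 35
f 35 40 39
f 39 38 37
f 40 38 39
f 42 41 45
f 42 45 43
f 43 45 46
f 43 46 44
f 45 41 47
f 45 47 46
f 46 47 48
f 46 48 44
f 47 41 49
f 47 49 48
f 48 49 50
f 48 50 44
f 49 41 51
f 49 51 50
f 50 51 52
f 50 52 44
f 51 41 53
f 51 53 52
f 52 53 54
f 52 54 44
f 53 41 55
f 53 55 54
f 54 55 56
f 54 56 44
f 55 41 57
f 55 57 56
f 56 57 58
f 56 58 44
f 57 41 59
f 57 59 58
f 58 59 60
f 58 60 44
f 59 41 61
f 59 61 60
f 60 61 62
f 60 62 44
f 61 41 63
f 61 63 62
f 62 63 64
f 62 64 44
f 63 41 65
f 63 65 64
f 64 65 66
f 64 66 44
f 65 41 42
f 65 42 66
f 66 42 43
f 66 43 44



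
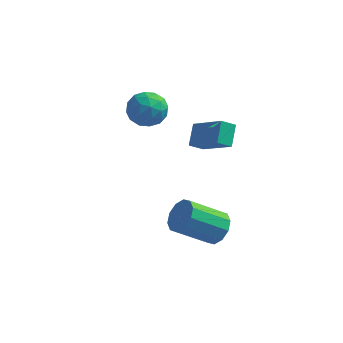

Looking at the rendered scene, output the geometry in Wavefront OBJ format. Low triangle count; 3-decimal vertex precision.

v -3.363 4.788 -0.196
v -2.445 4.276 -0.344
v -4.215 3.304 -0.356
v -3.297 2.792 -0.504
v -3.528 3.203 0.448
v -3.002 4.12 0.546
v -3.658 3.46 -1.246
v -3.132 4.377 -1.148
v -2.627 3.456 -0.993
v -2.546 3.297 0.054
v -4.114 4.283 -0.754
v -4.033 4.124 0.293
v -2.829 4.662 -0.256
v -3.831 2.918 -0.444
v -3.967 3.159 0.115
v -3.427 2.859 0.028
v -3.157 4.57 0.267
v -2.617 4.27 0.18
v -3.254 3.639 0.646
v -4.043 3.31 -0.88
v -3.503 3.01 -0.967
v -3.233 4.721 -0.728
v -2.693 4.421 -0.815
v -3.406 3.941 -1.346
v -2.396 3.879 -0.725
v -2.897 3.007 -0.819
v -3.11 3.399 -1.255
v -2.8 3.938 -1.197
v -2.349 3.786 -0.109
v -2.85 2.914 -0.203
v -2.986 3.155 0.356
v -2.676 3.694 0.414
v -2.456 3.304 -0.491
v -3.81 4.666 -0.497
v -4.311 3.794 -0.591
v -3.984 3.886 -1.114
v -3.674 4.425 -1.056
v -3.763 4.573 0.119
v -4.264 3.701 0.025
v -3.86 3.642 0.497
v -3.55 4.181 0.555
v -4.204 4.276 -0.209
v -0.313 2.485 -1.625
v -0.905 2.109 -1.163
v -0.346 3.467 -0.869
v -0.938 3.092 -0.407
v 1.218 1.588 -0.393
v 0.626 1.213 0.069
v 1.185 2.571 0.363
v 0.593 2.195 0.825
v 1.247 -1.292 -3.797
v 1.862 -1.813 -3.375
v 0.328 -2.589 -2.1
v -0.287 -2.068 -2.523
v 1.837 -1.32 -3.105
v 0.303 -2.096 -1.83
v 1.586 -0.817 -3.1
v 0.053 -1.592 -1.825
v 1.206 -0.495 -3.361
v -0.327 -1.27 -2.086
v 0.842 -0.477 -3.789
v -0.692 -1.253 -2.514
v 0.632 -0.771 -4.22
v -0.902 -1.547 -2.945
v 0.657 -1.264 -4.49
v -0.877 -2.04 -3.215
v 0.907 -1.768 -4.495
v -0.626 -2.543 -3.22
v 1.287 -2.09 -4.234
v -0.246 -2.865 -2.959
v 1.652 -2.107 -3.806
v 0.118 -2.883 -2.531
f 1 38 17
f 38 12 41
f 17 41 6
f 38 41 17
f 1 17 13
f 17 6 18
f 13 18 2
f 17 18 13
f 1 13 22
f 13 2 23
f 22 23 8
f 13 23 22
f 1 22 34
f 22 8 37
f 34 37 11
f 22 37 34
f 1 34 38
f 34 11 42
f 38 42 12
f 34 42 38
f 2 18 29
f 18 6 32
f 29 32 10
f 18 32 29
f 6 41 19
f 41 12 40
f 19 40 5
f 41 40 19
f 12 42 39
f 42 11 35
f 39 35 3
f 42 35 39
f 11 37 36
f 37 8 24
f 36 24 7
f 37 24 36
f 8 23 28
f 23 2 25
f 28 25 9
f 23 25 28
f 4 30 16
f 30 10 31
f 16 31 5
f 30 31 16
f 4 16 14
f 16 5 15
f 14 15 3
f 16 15 14
f 4 14 21
f 14 3 20
f 21 20 7
f 14 20 21
f 4 21 26
f 21 7 27
f 26 27 9
f 21 27 26
f 4 26 30
f 26 9 33
f 30 33 10
f 26 33 30
f 5 31 19
f 31 10 32
f 19 32 6
f 31 32 19
f 3 15 39
f 15 5 40
f 39 40 12
f 15 40 39
f 7 20 36
f 20 3 35
f 36 35 11
f 20 35 36
f 9 27 28
f 27 7 24
f 28 24 8
f 27 24 28
f 10 33 29
f 33 9 25
f 29 25 2
f 33 25 29
f 44 46 43
f 47 44 43
f 43 46 45
f 45 47 43
f 44 50 46
f 48 44 47
f 48 50 44
f 46 50 45
f 49 47 45
f 45 50 49
f 49 48 47
f 50 48 49
f 52 51 55
f 52 55 53
f 53 55 56
f 53 56 54
f 55 51 57
f 55 57 56
f 56 57 58
f 56 58 54
f 57 51 59
f 57 59 58
f 58 59 60
f 58 60 54
f 59 51 61
f 59 61 60
f 60 61 62
f 60 62 54
f 61 51 63
f 61 63 62
f 62 63 64
f 62 64 54
f 63 51 65
f 63 65 64
f 64 65 66
f 64 66 54
f 65 51 67
f 65 67 66
f 66 67 68
f 66 68 54
f 67 51 69
f 67 69 68
f 68 69 70
f 68 70 54
f 69 51 71
f 69 71 70
f 70 71 72
f 70 72 54
f 71 51 52
f 71 52 72
f 72 52 53
f 72 53 54



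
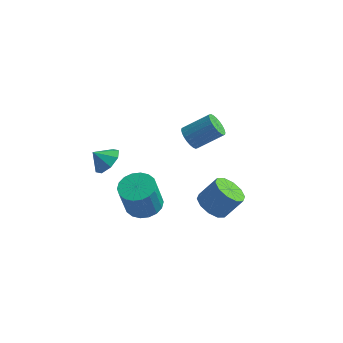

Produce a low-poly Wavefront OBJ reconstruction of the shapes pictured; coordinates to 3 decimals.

v -2.998 -2.093 -0.443
v -2.465 -2.772 -0.19
v -3.682 -2.367 0.263
v -2.337 -2.192 0.159
v -2.596 -1.554 0.155
v -3.091 -1.232 -0.199
v -3.532 -1.414 -0.696
v -3.66 -1.994 -1.045
v -3.401 -2.632 -1.041
v -2.906 -2.954 -0.687
v 0.765 -0.267 1.301
v 1.169 -0.151 0.704
v 2.379 0.562 1.662
v 1.975 0.447 2.259
v 1.018 0.089 0.716
v 2.228 0.803 1.674
v 0.828 0.276 0.817
v 2.038 0.99 1.775
v 0.628 0.38 0.992
v 1.838 1.094 1.949
v 0.45 0.386 1.214
v 1.659 1.099 2.171
v 0.319 0.292 1.449
v 1.529 1.005 2.406
v 0.256 0.113 1.661
v 1.466 0.827 2.619
v 0.271 -0.124 1.819
v 1.481 0.59 2.777
v 0.361 -0.382 1.898
v 1.571 0.331 2.856
v 0.512 -0.623 1.886
v 1.722 0.091 2.844
v 0.702 -0.81 1.785
v 1.912 -0.096 2.743
v 0.902 -0.914 1.611
v 2.112 -0.2 2.568
v 1.081 -0.919 1.389
v 2.29 -0.206 2.346
v 1.211 -0.825 1.154
v 2.421 -0.112 2.111
v 1.274 -0.647 0.941
v 2.484 0.067 1.899
v 1.259 -0.41 0.783
v 2.469 0.304 1.741
v 3.227 -3.14 -0.862
v 3.901 -2.845 -1.431
v 4.667 -2.346 -0.267
v 3.993 -2.64 0.302
v 3.523 -2.417 -1.367
v 4.289 -1.918 -0.203
v 3.032 -2.264 -1.109
v 3.798 -1.765 0.055
v 2.616 -2.446 -0.757
v 3.382 -1.947 0.407
v 2.433 -2.893 -0.445
v 3.199 -2.394 0.719
v 2.553 -3.434 -0.293
v 3.319 -2.935 0.871
v 2.931 -3.862 -0.357
v 3.697 -3.363 0.807
v 3.422 -4.015 -0.615
v 4.188 -3.516 0.549
v 3.838 -3.833 -0.967
v 4.604 -3.334 0.197
v 4.021 -3.386 -1.279
v 4.787 -2.887 -0.115
v -0.78 -2.467 -2.833
v 0.227 -2.49 -2.763
v 0.087 -3.037 -0.918
v -0.92 -3.013 -0.987
v 0.129 -2.067 -2.645
v -0.011 -2.614 -0.8
v -0.15 -1.724 -2.565
v -0.29 -2.271 -0.719
v -0.553 -1.528 -2.537
v -0.694 -2.075 -0.692
v -1.002 -1.517 -2.568
v -1.142 -2.064 -0.723
v -1.406 -1.695 -2.652
v -1.546 -2.242 -0.806
v -1.686 -2.026 -2.771
v -1.827 -2.572 -0.925
v -1.787 -2.443 -2.902
v -1.927 -2.99 -1.057
v -1.689 -2.866 -3.02
v -1.829 -3.413 -1.175
v -1.41 -3.209 -3.101
v -1.55 -3.756 -1.255
v -1.006 -3.405 -3.128
v -1.147 -3.952 -1.283
v -0.558 -3.416 -3.097
v -0.698 -3.963 -1.252
v -0.154 -3.238 -3.014
v -0.294 -3.785 -1.168
v 0.127 -2.908 -2.895
v -0.014 -3.454 -1.049
f 2 1 4
f 2 4 3
f 4 1 5
f 4 5 3
f 5 1 6
f 5 6 3
f 6 1 7
f 6 7 3
f 7 1 8
f 7 8 3
f 8 1 9
f 8 9 3
f 9 1 10
f 9 10 3
f 10 1 2
f 10 2 3
f 12 11 15
f 12 15 13
f 13 15 16
f 13 16 14
f 15 11 17
f 15 17 16
f 16 17 18
f 16 18 14
f 17 11 19
f 17 19 18
f 18 19 20
f 18 20 14
f 19 11 21
f 19 21 20
f 20 21 22
f 20 22 14
f 21 11 23
f 21 23 22
f 22 23 24
f 22 24 14
f 23 11 25
f 23 25 24
f 24 25 26
f 24 26 14
f 25 11 27
f 25 27 26
f 26 27 28
f 26 28 14
f 27 11 29
f 27 29 28
f 28 29 30
f 28 30 14
f 29 11 31
f 29 31 30
f 30 31 32
f 30 32 14
f 31 11 33
f 31 33 32
f 32 33 34
f 32 34 14
f 33 11 35
f 33 35 34
f 34 35 36
f 34 36 14
f 35 11 37
f 35 37 36
f 36 37 38
f 36 38 14
f 37 11 39
f 37 39 38
f 38 39 40
f 38 40 14
f 39 11 41
f 39 41 40
f 40 41 42
f 40 42 14
f 41 11 43
f 41 43 42
f 42 43 44
f 42 44 14
f 43 11 12
f 43 12 44
f 44 12 13
f 44 13 14
f 46 45 49
f 46 49 47
f 47 49 50
f 47 50 48
f 49 45 51
f 49 51 50
f 50 51 52
f 50 52 48
f 51 45 53
f 51 53 52
f 52 53 54
f 52 54 48
f 53 45 55
f 53 55 54
f 54 55 56
f 54 56 48
f 55 45 57
f 55 57 56
f 56 57 58
f 56 58 48
f 57 45 59
f 57 59 58
f 58 59 60
f 58 60 48
f 59 45 61
f 59 61 60
f 60 61 62
f 60 62 48
f 61 45 63
f 61 63 62
f 62 63 64
f 62 64 48
f 63 45 65
f 63 65 64
f 64 65 66
f 64 66 48
f 65 45 46
f 65 46 66
f 66 46 47
f 66 47 48
f 68 67 71
f 68 71 69
f 69 71 72
f 69 72 70
f 71 67 73
f 71 73 72
f 72 73 74
f 72 74 70
f 73 67 75
f 73 75 74
f 74 75 76
f 74 76 70
f 75 67 77
f 75 77 76
f 76 77 78
f 76 78 70
f 77 67 79
f 77 79 78
f 78 79 80
f 78 80 70
f 79 67 81
f 79 81 80
f 80 81 82
f 80 82 70
f 81 67 83
f 81 83 82
f 82 83 84
f 82 84 70
f 83 67 85
f 83 85 84
f 84 85 86
f 84 86 70
f 85 67 87
f 85 87 86
f 86 87 88
f 86 88 70
f 87 67 89
f 87 89 88
f 88 89 90
f 88 90 70
f 89 67 91
f 89 91 90
f 90 91 92
f 90 92 70
f 91 67 93
f 91 93 92
f 92 93 94
f 92 94 70
f 93 67 95
f 93 95 94
f 94 95 96
f 94 96 70
f 95 67 68
f 95 68 96
f 96 68 69
f 96 69 70



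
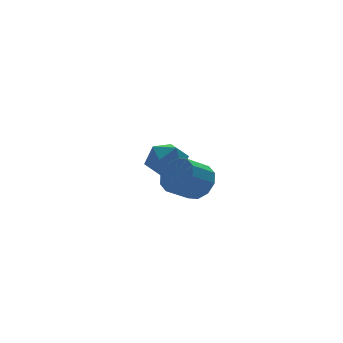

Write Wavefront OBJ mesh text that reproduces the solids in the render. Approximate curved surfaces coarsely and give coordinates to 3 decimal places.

v -0.134 -3.662 -0.524
v 0.377 -4.183 0.13
v -0.755 -4.379 0.858
v -1.266 -3.858 0.204
v 0.388 -3.603 0.303
v -0.744 -3.798 1.031
v 0.2 -3.045 0.16
v -0.932 -3.241 0.888
v -0.116 -2.723 -0.244
v -1.248 -2.919 0.484
v -0.439 -2.76 -0.756
v -1.571 -2.955 -0.027
v -0.645 -3.141 -1.178
v -1.777 -3.337 -0.45
v -0.656 -3.722 -1.351
v -1.788 -3.917 -0.623
v -0.468 -4.279 -1.208
v -1.6 -4.475 -0.48
v -0.152 -4.601 -0.804
v -1.284 -4.797 -0.076
v 0.171 -4.565 -0.293
v -0.961 -4.76 0.436
v 1.386 2.14 -0.71
v 1.887 1.323 -1.258
v -0.147 1.757 -1.542
v 0.354 0.94 -2.09
v 0.183 0.853 -1.002
v 1.131 1.089 -0.488
v 0.609 1.991 -2.312
v 1.557 2.227 -1.798
v 1.407 1.23 -2.248
v 1.144 0.527 -1.438
v 0.596 2.553 -1.362
v 0.333 1.85 -0.552
f 2 1 5
f 2 5 3
f 3 5 6
f 3 6 4
f 5 1 7
f 5 7 6
f 6 7 8
f 6 8 4
f 7 1 9
f 7 9 8
f 8 9 10
f 8 10 4
f 9 1 11
f 9 11 10
f 10 11 12
f 10 12 4
f 11 1 13
f 11 13 12
f 12 13 14
f 12 14 4
f 13 1 15
f 13 15 14
f 14 15 16
f 14 16 4
f 15 1 17
f 15 17 16
f 16 17 18
f 16 18 4
f 17 1 19
f 17 19 18
f 18 19 20
f 18 20 4
f 19 1 21
f 19 21 20
f 20 21 22
f 20 22 4
f 21 1 2
f 21 2 22
f 22 2 3
f 22 3 4
f 23 34 28
f 23 28 24
f 23 24 30
f 23 30 33
f 23 33 34
f 24 28 32
f 28 34 27
f 34 33 25
f 33 30 29
f 30 24 31
f 26 32 27
f 26 27 25
f 26 25 29
f 26 29 31
f 26 31 32
f 27 32 28
f 25 27 34
f 29 25 33
f 31 29 30
f 32 31 24



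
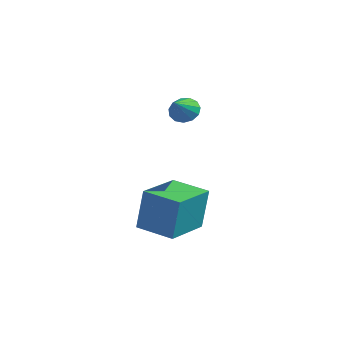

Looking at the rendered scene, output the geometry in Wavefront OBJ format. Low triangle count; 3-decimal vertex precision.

v -1.755 1.956 1.483
v -1.258 1.89 1.102
v -1.385 1.084 2.117
v -1.159 2.117 1.356
v -1.249 2.292 1.651
v -1.5 2.362 1.893
v -1.831 2.302 2.005
v -2.139 2.133 1.951
v -2.324 1.908 1.749
v -2.329 1.698 1.462
v -2.151 1.57 1.183
v -1.848 1.565 0.998
v -1.515 1.684 0.968
v -1.522 -0.705 -3.709
v -1.263 -0.592 -1.86
v -1.97 1.223 -3.764
v -1.711 1.336 -1.915
v 0.011 -0.356 -3.945
v 0.27 -0.243 -2.096
v -0.437 1.572 -4
v -0.178 1.685 -2.151
f 2 1 4
f 2 4 3
f 4 1 5
f 4 5 3
f 5 1 6
f 5 6 3
f 6 1 7
f 6 7 3
f 7 1 8
f 7 8 3
f 8 1 9
f 8 9 3
f 9 1 10
f 9 10 3
f 10 1 11
f 10 11 3
f 11 1 12
f 11 12 3
f 12 1 13
f 12 13 3
f 13 1 2
f 13 2 3
f 15 17 14
f 18 15 14
f 14 17 16
f 16 18 14
f 15 21 17
f 19 15 18
f 19 21 15
f 17 21 16
f 20 18 16
f 16 21 20
f 20 19 18
f 21 19 20



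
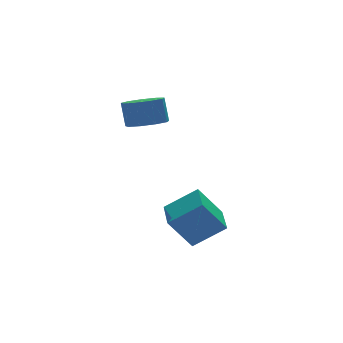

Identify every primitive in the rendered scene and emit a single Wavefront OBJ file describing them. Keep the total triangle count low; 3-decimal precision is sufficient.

v 1.653 -3.254 -1.97
v 2.996 -3.821 -0.931
v 2.263 -1.627 -1.871
v 3.606 -2.194 -0.832
v 2.674 -3.546 -3.448
v 4.017 -4.113 -2.409
v 3.284 -1.919 -3.349
v 4.627 -2.486 -2.31
v 2.567 0.634 2.192
v 3.516 0.448 2.267
v 3.502 0.881 3.504
v 2.553 1.066 3.428
v 3.423 1.068 2.049
v 3.409 1.501 3.286
v 2.929 1.484 1.898
v 2.915 1.917 3.135
v 2.266 1.503 1.884
v 2.252 1.936 3.121
v 1.744 1.115 2.014
v 1.73 1.547 3.251
v 1.607 0.501 2.227
v 1.593 0.934 3.464
v 1.919 -0.05 2.424
v 1.905 0.383 3.66
v 2.535 -0.282 2.512
v 2.521 0.151 3.748
v 3.165 -0.085 2.45
v 3.152 0.348 3.686
f 2 4 1
f 5 2 1
f 1 4 3
f 3 5 1
f 2 8 4
f 6 2 5
f 6 8 2
f 4 8 3
f 7 5 3
f 3 8 7
f 7 6 5
f 8 6 7
f 10 9 13
f 10 13 11
f 11 13 14
f 11 14 12
f 13 9 15
f 13 15 14
f 14 15 16
f 14 16 12
f 15 9 17
f 15 17 16
f 16 17 18
f 16 18 12
f 17 9 19
f 17 19 18
f 18 19 20
f 18 20 12
f 19 9 21
f 19 21 20
f 20 21 22
f 20 22 12
f 21 9 23
f 21 23 22
f 22 23 24
f 22 24 12
f 23 9 25
f 23 25 24
f 24 25 26
f 24 26 12
f 25 9 27
f 25 27 26
f 26 27 28
f 26 28 12
f 27 9 10
f 27 10 28
f 28 10 11
f 28 11 12



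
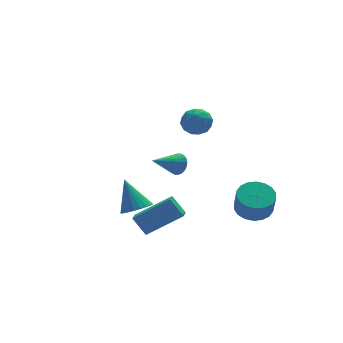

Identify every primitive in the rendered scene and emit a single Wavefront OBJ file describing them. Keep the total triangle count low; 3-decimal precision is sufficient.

v -2.288 -0.299 -4.185
v -2.667 -0.972 -3.909
v -0.542 -0.787 -2.974
v -0.921 -1.459 -2.698
v -1.839 -0.921 -5.082
v -2.218 -1.593 -4.806
v -0.093 -1.408 -3.871
v -0.472 -2.081 -3.595
v -3.278 -3.23 -1.603
v -2.749 -3.695 -1.204
v -3.522 -2.25 -0.137
v -2.558 -3.472 -1.322
v -2.478 -3.212 -1.482
v -2.519 -2.955 -1.661
v -2.675 -2.739 -1.831
v -2.924 -2.598 -1.966
v -3.226 -2.554 -2.046
v -3.537 -2.612 -2.059
v -3.808 -2.764 -2.002
v -3.998 -2.988 -1.884
v -4.079 -3.248 -1.724
v -4.038 -3.505 -1.545
v -3.881 -3.721 -1.375
v -3.633 -3.861 -1.24
v -3.33 -3.906 -1.16
v -3.02 -3.848 -1.147
v 1.401 3.272 -3.586
v 1.751 3.003 -3.069
v -0.141 2.908 -2.734
v 1.733 3.257 -2.993
v 1.665 3.513 -3.007
v 1.556 3.732 -3.11
v 1.424 3.881 -3.285
v 1.289 3.938 -3.506
v 1.17 3.893 -3.739
v 1.087 3.754 -3.949
v 1.052 3.541 -4.104
v 1.07 3.287 -4.18
v 1.138 3.032 -4.165
v 1.247 2.812 -4.063
v 1.379 2.663 -3.888
v 1.514 2.606 -3.667
v 1.632 2.651 -3.433
v 1.716 2.79 -3.223
v 1.056 0.852 0.781
v 1.744 0.814 1.264
v 0.576 -0.274 1.376
v 1.264 -0.312 1.859
v 0.702 0.303 1.975
v 0.998 0.999 1.607
v 1.322 -0.459 1.033
v 1.618 0.237 0.665
v 1.908 0.004 1.42
v 1.524 0.475 2.002
v 0.796 0.065 0.638
v 0.412 0.536 1.22
v 1.442 0.932 0.971
v 0.878 -0.392 1.669
v 0.547 -0.031 1.738
v 0.951 -0.053 2.022
v 1.004 1.041 1.172
v 1.408 1.018 1.456
v 0.795 0.718 1.874
v 0.912 -0.478 1.184
v 1.316 -0.501 1.468
v 1.369 0.593 0.618
v 1.773 0.571 0.902
v 1.525 -0.178 0.766
v 1.943 0.434 1.346
v 1.661 -0.228 1.695
v 1.695 -0.315 1.21
v 1.869 0.094 0.994
v 1.717 0.71 1.688
v 1.435 0.048 2.038
v 1.105 0.41 2.106
v 1.279 0.819 1.89
v 1.814 0.234 1.78
v 0.885 0.492 0.602
v 0.603 -0.17 0.952
v 1.041 -0.279 0.75
v 1.215 0.13 0.534
v 0.659 0.768 0.945
v 0.377 0.106 1.294
v 0.451 0.446 1.646
v 0.625 0.855 1.43
v 0.506 0.306 0.86
v 3.101 -2.291 -3.757
v 3.823 -1.702 -3.485
v 3.74 -2.16 -2.271
v 3.019 -2.749 -2.543
v 3.471 -1.46 -3.418
v 3.388 -1.919 -2.204
v 3.046 -1.384 -3.418
v 2.963 -1.842 -2.204
v 2.632 -1.486 -3.485
v 2.549 -1.945 -2.271
v 2.311 -1.749 -3.606
v 2.228 -2.207 -2.392
v 2.147 -2.118 -3.757
v 2.064 -2.577 -2.543
v 2.172 -2.522 -3.908
v 2.089 -2.98 -2.694
v 2.38 -2.88 -4.029
v 2.297 -3.338 -2.815
v 2.732 -3.121 -4.096
v 2.649 -3.58 -2.882
v 3.157 -3.198 -4.096
v 3.074 -3.656 -2.882
v 3.571 -3.095 -4.029
v 3.488 -3.554 -2.815
v 3.892 -2.833 -3.908
v 3.809 -3.291 -2.694
v 4.056 -2.463 -3.757
v 3.973 -2.922 -2.543
v 4.031 -2.06 -3.606
v 3.948 -2.518 -2.392
f 2 4 1
f 5 2 1
f 1 4 3
f 3 5 1
f 2 8 4
f 6 2 5
f 6 8 2
f 4 8 3
f 7 5 3
f 3 8 7
f 7 6 5
f 8 6 7
f 10 9 12
f 10 12 11
f 12 9 13
f 12 13 11
f 13 9 14
f 13 14 11
f 14 9 15
f 14 15 11
f 15 9 16
f 15 16 11
f 16 9 17
f 16 17 11
f 17 9 18
f 17 18 11
f 18 9 19
f 18 19 11
f 19 9 20
f 19 20 11
f 20 9 21
f 20 21 11
f 21 9 22
f 21 22 11
f 22 9 23
f 22 23 11
f 23 9 24
f 23 24 11
f 24 9 25
f 24 25 11
f 25 9 26
f 25 26 11
f 26 9 10
f 26 10 11
f 28 27 30
f 28 30 29
f 30 27 31
f 30 31 29
f 31 27 32
f 31 32 29
f 32 27 33
f 32 33 29
f 33 27 34
f 33 34 29
f 34 27 35
f 34 35 29
f 35 27 36
f 35 36 29
f 36 27 37
f 36 37 29
f 37 27 38
f 37 38 29
f 38 27 39
f 38 39 29
f 39 27 40
f 39 40 29
f 40 27 41
f 40 41 29
f 41 27 42
f 41 42 29
f 42 27 43
f 42 43 29
f 43 27 44
f 43 44 29
f 44 27 28
f 44 28 29
f 45 82 61
f 82 56 85
f 61 85 50
f 82 85 61
f 45 61 57
f 61 50 62
f 57 62 46
f 61 62 57
f 45 57 66
f 57 46 67
f 66 67 52
f 57 67 66
f 45 66 78
f 66 52 81
f 78 81 55
f 66 81 78
f 45 78 82
f 78 55 86
f 82 86 56
f 78 86 82
f 46 62 73
f 62 50 76
f 73 76 54
f 62 76 73
f 50 85 63
f 85 56 84
f 63 84 49
f 85 84 63
f 56 86 83
f 86 55 79
f 83 79 47
f 86 79 83
f 55 81 80
f 81 52 68
f 80 68 51
f 81 68 80
f 52 67 72
f 67 46 69
f 72 69 53
f 67 69 72
f 48 74 60
f 74 54 75
f 60 75 49
f 74 75 60
f 48 60 58
f 60 49 59
f 58 59 47
f 60 59 58
f 48 58 65
f 58 47 64
f 65 64 51
f 58 64 65
f 48 65 70
f 65 51 71
f 70 71 53
f 65 71 70
f 48 70 74
f 70 53 77
f 74 77 54
f 70 77 74
f 49 75 63
f 75 54 76
f 63 76 50
f 75 76 63
f 47 59 83
f 59 49 84
f 83 84 56
f 59 84 83
f 51 64 80
f 64 47 79
f 80 79 55
f 64 79 80
f 53 71 72
f 71 51 68
f 72 68 52
f 71 68 72
f 54 77 73
f 77 53 69
f 73 69 46
f 77 69 73
f 88 87 91
f 88 91 89
f 89 91 92
f 89 92 90
f 91 87 93
f 91 93 92
f 92 93 94
f 92 94 90
f 93 87 95
f 93 95 94
f 94 95 96
f 94 96 90
f 95 87 97
f 95 97 96
f 96 97 98
f 96 98 90
f 97 87 99
f 97 99 98
f 98 99 100
f 98 100 90
f 99 87 101
f 99 101 100
f 100 101 102
f 100 102 90
f 101 87 103
f 101 103 102
f 102 103 104
f 102 104 90
f 103 87 105
f 103 105 104
f 104 105 106
f 104 106 90
f 105 87 107
f 105 107 106
f 106 107 108
f 106 108 90
f 107 87 109
f 107 109 108
f 108 109 110
f 108 110 90
f 109 87 111
f 109 111 110
f 110 111 112
f 110 112 90
f 111 87 113
f 111 113 112
f 112 113 114
f 112 114 90
f 113 87 115
f 113 115 114
f 114 115 116
f 114 116 90
f 115 87 88
f 115 88 116
f 116 88 89
f 116 89 90



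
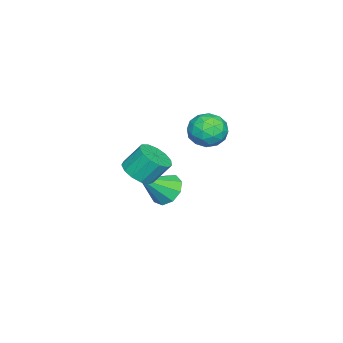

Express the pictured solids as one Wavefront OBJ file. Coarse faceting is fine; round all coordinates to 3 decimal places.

v 2.806 -2.834 -0.839
v 3.236 -2.173 -1.205
v 2.985 -1.424 -0.147
v 2.554 -2.086 0.219
v 2.769 -2.129 -1.347
v 2.518 -1.38 -0.289
v 2.314 -2.309 -1.328
v 2.062 -1.561 -0.27
v 2.014 -2.656 -1.153
v 1.763 -1.907 -0.095
v 1.966 -3.059 -0.879
v 1.715 -2.311 0.179
v 2.185 -3.392 -0.592
v 1.933 -2.643 0.466
v 2.6 -3.547 -0.384
v 2.349 -2.798 0.674
v 3.081 -3.476 -0.32
v 2.83 -2.727 0.738
v 3.475 -3.201 -0.421
v 3.223 -2.452 0.637
v 3.656 -2.81 -0.654
v 3.404 -2.061 0.404
v 3.567 -2.426 -0.947
v 3.315 -1.678 0.111
v -0.76 -2.692 -3.997
v -0.032 -2.161 -4.226
v 0.3 -3.628 -2.803
v -0.348 -1.899 -3.74
v -0.857 -2.008 -3.375
v -1.32 -2.438 -3.3
v -1.521 -2.987 -3.552
v -1.366 -3.398 -4.012
v -0.927 -3.479 -4.465
v -0.409 -3.192 -4.699
v -0.056 -2.671 -4.605
v -3.845 -1.47 -0.89
v -3.263 -0.966 -0.205
v -2.477 -1.874 -1.755
v -1.895 -1.37 -1.07
v -2.37 -2.243 -0.799
v -3.215 -1.994 -0.264
v -2.525 -0.846 -1.696
v -3.37 -0.597 -1.161
v -2.447 -0.58 -0.703
v -2.351 -1.444 -0.149
v -3.389 -1.396 -1.811
v -3.293 -2.26 -1.257
v -3.674 -1.183 -0.472
v -2.066 -1.657 -1.488
v -2.345 -2.171 -1.329
v -2.003 -1.874 -0.926
v -3.646 -1.787 -0.507
v -3.304 -1.49 -0.104
v -2.779 -2.241 -0.453
v -2.436 -1.35 -1.856
v -2.094 -1.053 -1.453
v -3.737 -0.966 -1.034
v -3.395 -0.669 -0.631
v -2.961 -0.599 -1.507
v -2.852 -0.66 -0.362
v -2.049 -0.897 -0.87
v -2.419 -0.589 -1.238
v -2.915 -0.443 -0.924
v -2.796 -1.167 -0.036
v -1.992 -1.404 -0.544
v -2.271 -1.918 -0.385
v -2.768 -1.771 -0.071
v -2.317 -0.94 -0.329
v -3.748 -1.436 -1.416
v -2.944 -1.673 -1.924
v -2.972 -1.069 -1.889
v -3.469 -0.922 -1.575
v -3.691 -1.943 -1.09
v -2.888 -2.18 -1.598
v -2.825 -2.397 -1.036
v -3.321 -2.251 -0.722
v -3.423 -1.9 -1.631
f 2 1 5
f 2 5 3
f 3 5 6
f 3 6 4
f 5 1 7
f 5 7 6
f 6 7 8
f 6 8 4
f 7 1 9
f 7 9 8
f 8 9 10
f 8 10 4
f 9 1 11
f 9 11 10
f 10 11 12
f 10 12 4
f 11 1 13
f 11 13 12
f 12 13 14
f 12 14 4
f 13 1 15
f 13 15 14
f 14 15 16
f 14 16 4
f 15 1 17
f 15 17 16
f 16 17 18
f 16 18 4
f 17 1 19
f 17 19 18
f 18 19 20
f 18 20 4
f 19 1 21
f 19 21 20
f 20 21 22
f 20 22 4
f 21 1 23
f 21 23 22
f 22 23 24
f 22 24 4
f 23 1 2
f 23 2 24
f 24 2 3
f 24 3 4
f 26 25 28
f 26 28 27
f 28 25 29
f 28 29 27
f 29 25 30
f 29 30 27
f 30 25 31
f 30 31 27
f 31 25 32
f 31 32 27
f 32 25 33
f 32 33 27
f 33 25 34
f 33 34 27
f 34 25 35
f 34 35 27
f 35 25 26
f 35 26 27
f 36 73 52
f 73 47 76
f 52 76 41
f 73 76 52
f 36 52 48
f 52 41 53
f 48 53 37
f 52 53 48
f 36 48 57
f 48 37 58
f 57 58 43
f 48 58 57
f 36 57 69
f 57 43 72
f 69 72 46
f 57 72 69
f 36 69 73
f 69 46 77
f 73 77 47
f 69 77 73
f 37 53 64
f 53 41 67
f 64 67 45
f 53 67 64
f 41 76 54
f 76 47 75
f 54 75 40
f 76 75 54
f 47 77 74
f 77 46 70
f 74 70 38
f 77 70 74
f 46 72 71
f 72 43 59
f 71 59 42
f 72 59 71
f 43 58 63
f 58 37 60
f 63 60 44
f 58 60 63
f 39 65 51
f 65 45 66
f 51 66 40
f 65 66 51
f 39 51 49
f 51 40 50
f 49 50 38
f 51 50 49
f 39 49 56
f 49 38 55
f 56 55 42
f 49 55 56
f 39 56 61
f 56 42 62
f 61 62 44
f 56 62 61
f 39 61 65
f 61 44 68
f 65 68 45
f 61 68 65
f 40 66 54
f 66 45 67
f 54 67 41
f 66 67 54
f 38 50 74
f 50 40 75
f 74 75 47
f 50 75 74
f 42 55 71
f 55 38 70
f 71 70 46
f 55 70 71
f 44 62 63
f 62 42 59
f 63 59 43
f 62 59 63
f 45 68 64
f 68 44 60
f 64 60 37
f 68 60 64



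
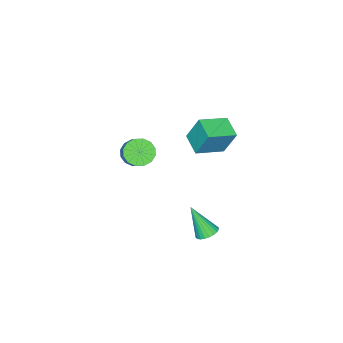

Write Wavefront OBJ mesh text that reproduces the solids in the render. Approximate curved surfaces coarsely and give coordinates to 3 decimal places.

v -1.468 -2.003 0.447
v -0.736 -2.497 0.336
v -0.121 -1.771 1.162
v -0.852 -1.277 1.273
v -0.704 -2.164 0.019
v -0.089 -1.438 0.846
v -0.877 -1.788 -0.183
v -0.261 -1.062 0.643
v -1.208 -1.469 -0.216
v -0.592 -0.743 0.61
v -1.608 -1.293 -0.072
v -0.993 -0.568 0.754
v -1.971 -1.308 0.212
v -1.356 -0.582 1.038
v -2.199 -1.509 0.558
v -1.584 -0.783 1.384
v -2.231 -1.842 0.874
v -1.616 -1.116 1.701
v -2.059 -2.218 1.077
v -1.443 -1.492 1.903
v -1.728 -2.537 1.11
v -1.112 -1.811 1.936
v -1.327 -2.712 0.966
v -0.712 -1.987 1.792
v -0.964 -2.698 0.682
v -0.349 -1.972 1.508
v -1.52 2.776 -3.831
v -0.836 2.866 -3.859
v -1.32 1.804 -2.049
v -0.913 3.089 -3.728
v -1.082 3.264 -3.614
v -1.318 3.365 -3.532
v -1.584 3.376 -3.496
v -1.841 3.296 -3.511
v -2.049 3.137 -3.575
v -2.176 2.923 -3.677
v -2.203 2.687 -3.803
v -2.126 2.464 -3.934
v -1.957 2.289 -4.048
v -1.721 2.188 -4.13
v -1.455 2.177 -4.166
v -1.198 2.256 -4.151
v -0.99 2.416 -4.087
v -0.863 2.629 -3.985
v -3.359 1.799 2.724
v -3.525 2.494 4.288
v -2.716 2.907 2.299
v -2.882 3.602 3.864
v -1.838 1.098 3.196
v -2.004 1.793 4.761
v -1.195 2.206 2.772
v -1.361 2.901 4.336
f 2 1 5
f 2 5 3
f 3 5 6
f 3 6 4
f 5 1 7
f 5 7 6
f 6 7 8
f 6 8 4
f 7 1 9
f 7 9 8
f 8 9 10
f 8 10 4
f 9 1 11
f 9 11 10
f 10 11 12
f 10 12 4
f 11 1 13
f 11 13 12
f 12 13 14
f 12 14 4
f 13 1 15
f 13 15 14
f 14 15 16
f 14 16 4
f 15 1 17
f 15 17 16
f 16 17 18
f 16 18 4
f 17 1 19
f 17 19 18
f 18 19 20
f 18 20 4
f 19 1 21
f 19 21 20
f 20 21 22
f 20 22 4
f 21 1 23
f 21 23 22
f 22 23 24
f 22 24 4
f 23 1 25
f 23 25 24
f 24 25 26
f 24 26 4
f 25 1 2
f 25 2 26
f 26 2 3
f 26 3 4
f 28 27 30
f 28 30 29
f 30 27 31
f 30 31 29
f 31 27 32
f 31 32 29
f 32 27 33
f 32 33 29
f 33 27 34
f 33 34 29
f 34 27 35
f 34 35 29
f 35 27 36
f 35 36 29
f 36 27 37
f 36 37 29
f 37 27 38
f 37 38 29
f 38 27 39
f 38 39 29
f 39 27 40
f 39 40 29
f 40 27 41
f 40 41 29
f 41 27 42
f 41 42 29
f 42 27 43
f 42 43 29
f 43 27 44
f 43 44 29
f 44 27 28
f 44 28 29
f 46 48 45
f 49 46 45
f 45 48 47
f 47 49 45
f 46 52 48
f 50 46 49
f 50 52 46
f 48 52 47
f 51 49 47
f 47 52 51
f 51 50 49
f 52 50 51

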